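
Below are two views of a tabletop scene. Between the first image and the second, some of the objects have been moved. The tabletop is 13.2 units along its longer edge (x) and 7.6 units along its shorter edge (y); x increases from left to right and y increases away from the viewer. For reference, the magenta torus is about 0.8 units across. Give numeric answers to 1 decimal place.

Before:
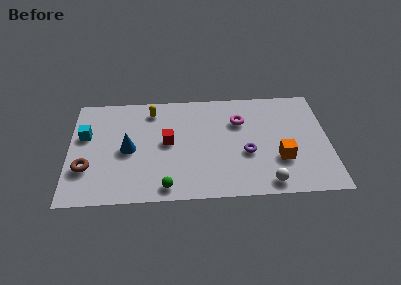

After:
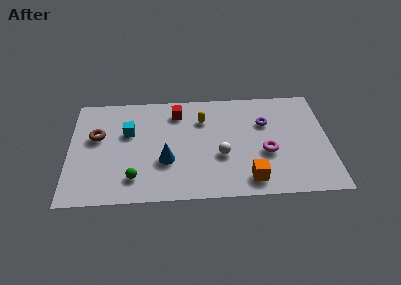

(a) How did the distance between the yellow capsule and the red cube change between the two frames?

-1.0

Before: roughly 2.4 units apart; after: 1.4. That's 1.0 units closer together.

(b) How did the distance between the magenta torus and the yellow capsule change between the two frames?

-0.5

They were about 4.6 units apart before and 4.1 after — 0.5 units closer together.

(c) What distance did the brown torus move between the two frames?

2.3

The brown torus moved from about (0.9, 2.4) to (1.4, 4.6), a distance of √(0.5² + 2.2²) ≈ 2.3.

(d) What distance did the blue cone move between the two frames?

2.1

The blue cone was near (3.0, 3.6) before and (4.9, 2.7) after, so it travelled √(1.9² + 0.9²) ≈ 2.1 units.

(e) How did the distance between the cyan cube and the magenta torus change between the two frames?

-0.7

Before: roughly 7.9 units apart; after: 7.2. That's 0.7 units closer together.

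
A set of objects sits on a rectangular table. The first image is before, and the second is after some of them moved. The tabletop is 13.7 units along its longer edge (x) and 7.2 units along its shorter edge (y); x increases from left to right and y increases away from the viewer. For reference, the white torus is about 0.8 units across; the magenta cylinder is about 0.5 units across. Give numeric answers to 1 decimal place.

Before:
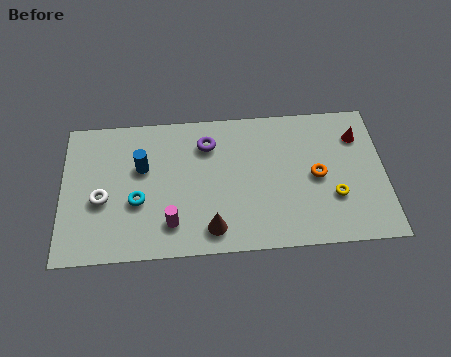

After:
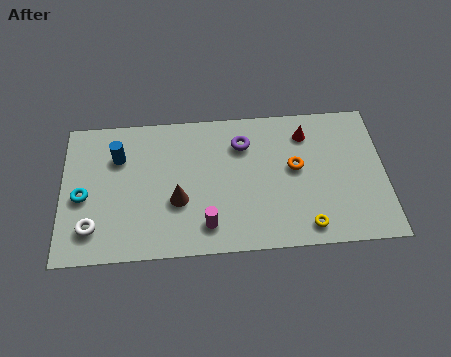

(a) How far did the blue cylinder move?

1.2

From (3.4, 4.5) to (2.4, 5.1), the blue cylinder covered √(1.0² + 0.6²) ≈ 1.2 units.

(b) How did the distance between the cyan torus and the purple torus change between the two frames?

+3.1

The distance was about 4.0 in the first image and 7.1 in the second, so they moved 3.1 units further apart.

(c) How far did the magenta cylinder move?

1.5

The magenta cylinder was near (4.6, 1.6) before and (6.1, 1.4) after, so it travelled √(1.5² + 0.2²) ≈ 1.5 units.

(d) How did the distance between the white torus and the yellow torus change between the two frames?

-0.8

Before: roughly 9.8 units apart; after: 9.0. That's 0.8 units closer together.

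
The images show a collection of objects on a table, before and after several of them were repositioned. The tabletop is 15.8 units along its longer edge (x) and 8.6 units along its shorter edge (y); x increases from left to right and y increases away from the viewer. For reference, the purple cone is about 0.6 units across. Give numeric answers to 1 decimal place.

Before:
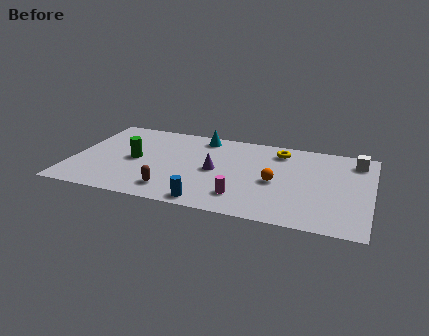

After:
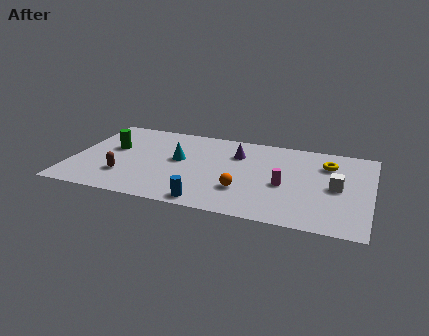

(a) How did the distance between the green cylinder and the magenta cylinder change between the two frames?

+3.1

Before: roughly 6.3 units apart; after: 9.4. That's 3.1 units further apart.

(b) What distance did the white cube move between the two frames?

3.0

The white cube moved from about (14.9, 7.1) to (14.0, 4.2), a distance of √(0.9² + 2.9²) ≈ 3.0.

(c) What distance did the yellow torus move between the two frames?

2.7

The yellow torus moved from about (10.8, 7.1) to (13.4, 6.4), a distance of √(2.6² + 0.7²) ≈ 2.7.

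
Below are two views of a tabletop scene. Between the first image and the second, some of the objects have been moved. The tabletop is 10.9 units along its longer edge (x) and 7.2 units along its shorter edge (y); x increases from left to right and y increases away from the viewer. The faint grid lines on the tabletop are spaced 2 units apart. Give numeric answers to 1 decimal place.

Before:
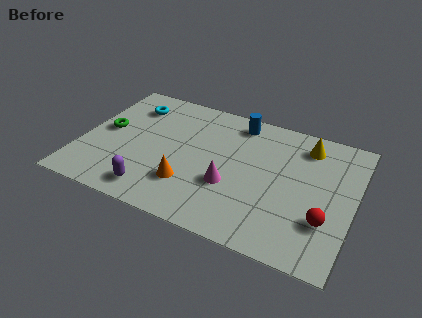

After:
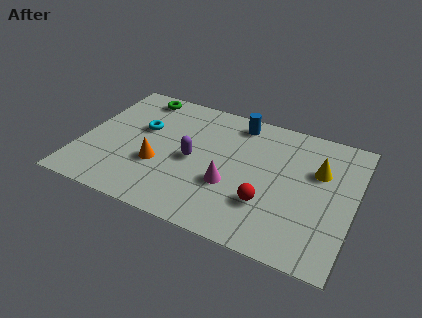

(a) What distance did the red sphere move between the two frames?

2.3

The red sphere was near (9.9, 2.2) before and (7.6, 2.2) after, so it travelled √(2.3² + 0.0²) ≈ 2.3 units.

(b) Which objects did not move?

the blue cylinder and the magenta cone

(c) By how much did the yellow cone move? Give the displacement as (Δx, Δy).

(0.6, -1.2)

The yellow cone started near (8.8, 5.9) and ended near (9.4, 4.7).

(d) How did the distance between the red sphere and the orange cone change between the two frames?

-1.0

Before: roughly 5.4 units apart; after: 4.4. That's 1.0 units closer together.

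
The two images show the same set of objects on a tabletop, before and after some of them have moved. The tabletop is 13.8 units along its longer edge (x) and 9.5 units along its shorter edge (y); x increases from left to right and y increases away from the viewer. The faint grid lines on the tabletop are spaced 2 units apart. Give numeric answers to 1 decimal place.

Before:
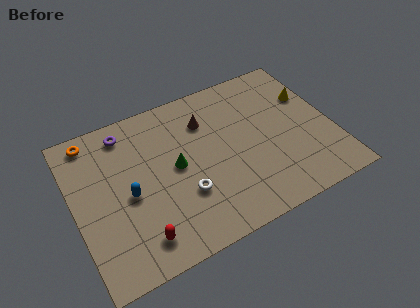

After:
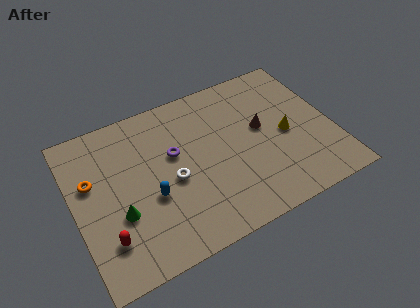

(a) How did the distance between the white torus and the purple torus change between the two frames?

-4.1

Before: roughly 5.6 units apart; after: 1.5. That's 4.1 units closer together.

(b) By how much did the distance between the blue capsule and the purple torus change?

-1.3

Before: roughly 3.8 units apart; after: 2.5. That's 1.3 units closer together.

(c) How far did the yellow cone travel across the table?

2.5

The yellow cone was near (12.9, 6.3) before and (11.3, 4.4) after, so it travelled √(1.6² + 1.9²) ≈ 2.5 units.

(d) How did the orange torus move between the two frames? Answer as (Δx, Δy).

(-0.3, -2.5)

From the two frames, the orange torus sits at roughly (1.3, 8.4) before and (1.0, 5.9) after.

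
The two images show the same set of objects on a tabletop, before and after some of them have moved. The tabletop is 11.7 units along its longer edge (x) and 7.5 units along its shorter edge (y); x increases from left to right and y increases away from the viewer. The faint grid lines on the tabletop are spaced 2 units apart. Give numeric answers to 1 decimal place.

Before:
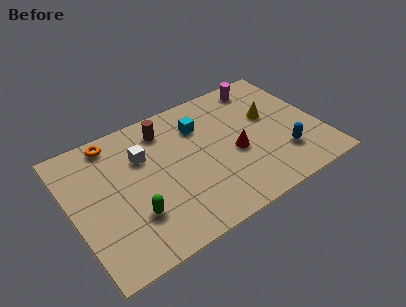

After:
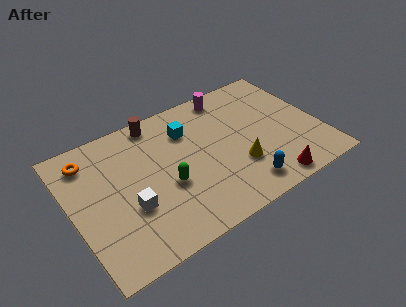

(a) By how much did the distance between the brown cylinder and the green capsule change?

-0.7

The distance was about 4.4 in the first image and 3.7 in the second, so they moved 0.7 units closer together.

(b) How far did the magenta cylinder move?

1.6

The magenta cylinder was near (9.5, 6.5) before and (7.9, 6.6) after, so it travelled √(1.6² + 0.1²) ≈ 1.6 units.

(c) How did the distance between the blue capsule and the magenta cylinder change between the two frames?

+0.9

The distance was about 4.5 in the first image and 5.4 in the second, so they moved 0.9 units further apart.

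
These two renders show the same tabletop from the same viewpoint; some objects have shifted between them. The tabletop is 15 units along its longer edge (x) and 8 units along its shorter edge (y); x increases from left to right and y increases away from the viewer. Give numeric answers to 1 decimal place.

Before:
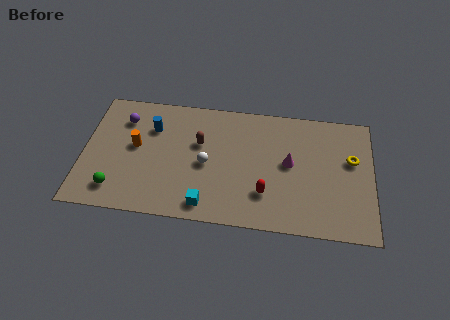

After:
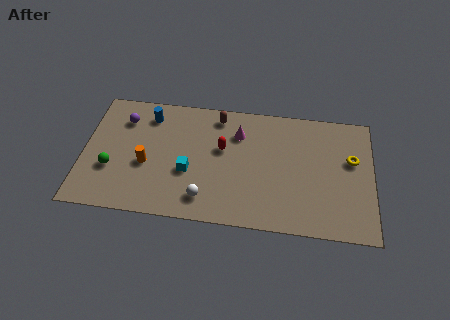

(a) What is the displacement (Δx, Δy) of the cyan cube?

(-1.0, 2.0)

From the two frames, the cyan cube sits at roughly (6.5, 1.1) before and (5.5, 3.1) after.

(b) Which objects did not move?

the purple sphere and the yellow torus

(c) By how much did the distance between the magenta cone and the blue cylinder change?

-2.6

They were about 7.3 units apart before and 4.7 after — 2.6 units closer together.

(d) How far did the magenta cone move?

3.1

The magenta cone was near (10.7, 4.3) before and (8.0, 5.9) after, so it travelled √(2.7² + 1.6²) ≈ 3.1 units.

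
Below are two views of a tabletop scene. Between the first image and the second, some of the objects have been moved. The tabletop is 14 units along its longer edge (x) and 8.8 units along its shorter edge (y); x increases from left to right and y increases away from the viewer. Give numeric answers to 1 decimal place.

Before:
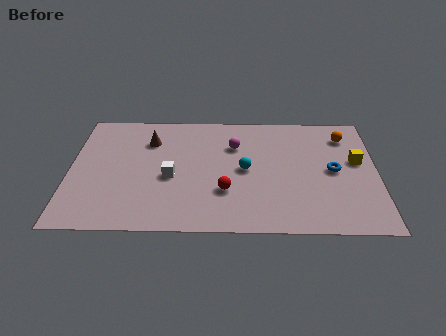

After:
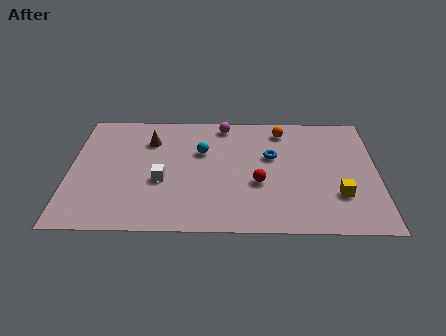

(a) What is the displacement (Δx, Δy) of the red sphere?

(1.5, 0.6)

The red sphere was at about (7.1, 2.8) and moved to about (8.6, 3.4).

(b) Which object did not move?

the brown cone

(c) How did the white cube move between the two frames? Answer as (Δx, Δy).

(-0.4, -0.3)

From the two frames, the white cube sits at roughly (4.6, 3.8) before and (4.2, 3.5) after.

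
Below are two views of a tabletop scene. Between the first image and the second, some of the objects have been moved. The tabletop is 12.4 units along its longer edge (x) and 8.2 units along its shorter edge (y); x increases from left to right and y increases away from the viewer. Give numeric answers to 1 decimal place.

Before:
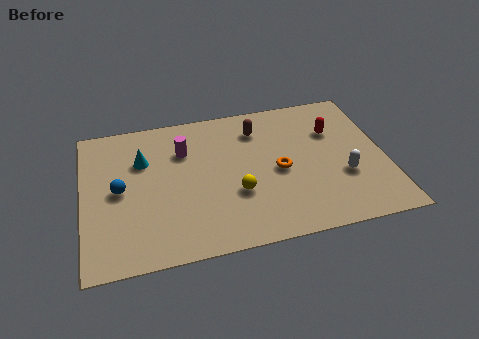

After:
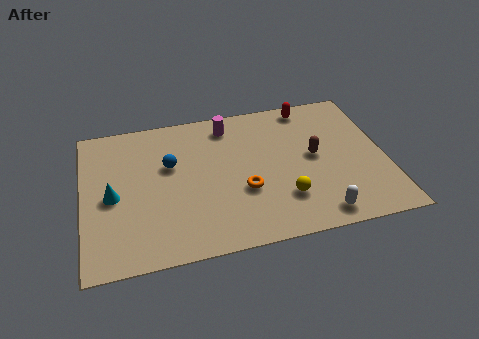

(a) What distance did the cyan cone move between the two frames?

2.2

The cyan cone moved from about (2.5, 5.6) to (1.2, 3.8), a distance of √(1.3² + 1.8²) ≈ 2.2.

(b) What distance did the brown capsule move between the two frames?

3.0

The brown capsule was near (7.3, 6.4) before and (9.5, 4.3) after, so it travelled √(2.2² + 2.1²) ≈ 3.0 units.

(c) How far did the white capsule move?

2.2

The white capsule moved from about (10.6, 2.9) to (9.4, 1.0), a distance of √(1.2² + 1.9²) ≈ 2.2.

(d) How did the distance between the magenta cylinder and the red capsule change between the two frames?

-2.8

The distance was about 6.2 in the first image and 3.4 in the second, so they moved 2.8 units closer together.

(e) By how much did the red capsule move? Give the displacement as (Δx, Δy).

(-0.9, 1.7)

From the two frames, the red capsule sits at roughly (10.4, 5.6) before and (9.5, 7.3) after.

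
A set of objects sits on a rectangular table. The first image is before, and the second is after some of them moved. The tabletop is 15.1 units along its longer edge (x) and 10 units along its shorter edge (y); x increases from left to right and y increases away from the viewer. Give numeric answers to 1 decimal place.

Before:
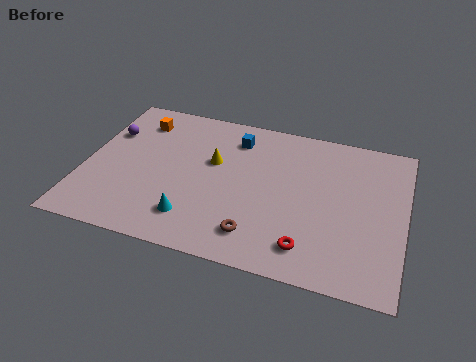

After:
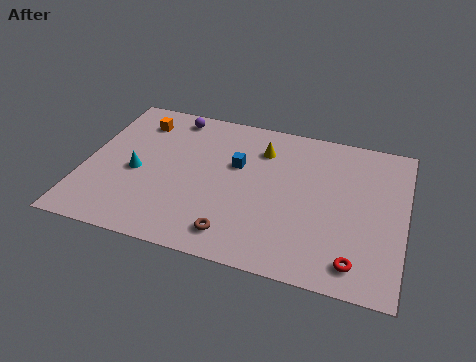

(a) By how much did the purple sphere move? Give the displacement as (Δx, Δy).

(2.9, 2.0)

From the two frames, the purple sphere sits at roughly (0.9, 6.8) before and (3.8, 8.8) after.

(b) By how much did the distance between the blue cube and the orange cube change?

+0.5

They were about 4.7 units apart before and 5.2 after — 0.5 units further apart.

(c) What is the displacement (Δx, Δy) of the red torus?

(2.2, -0.3)

The red torus was at about (10.8, 1.8) and moved to about (13.0, 1.5).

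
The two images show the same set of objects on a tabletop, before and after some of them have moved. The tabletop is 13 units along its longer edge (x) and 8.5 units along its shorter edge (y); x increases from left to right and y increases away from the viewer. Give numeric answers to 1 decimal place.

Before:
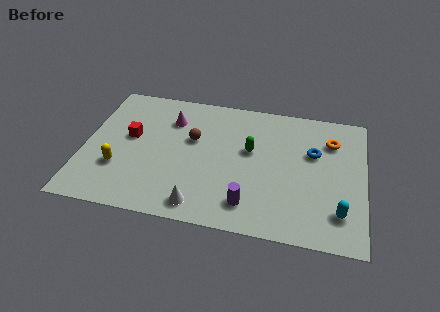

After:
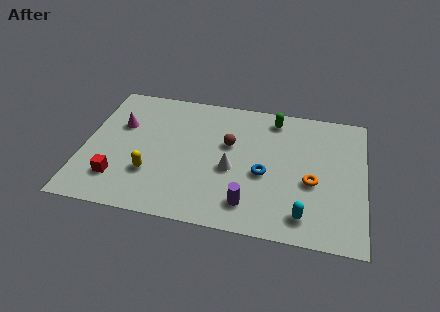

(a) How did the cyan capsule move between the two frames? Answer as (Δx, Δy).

(-1.6, -0.5)

The cyan capsule started near (11.9, 1.9) and ended near (10.3, 1.4).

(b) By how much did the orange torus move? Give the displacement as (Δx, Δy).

(-0.8, -2.8)

The orange torus was at about (11.4, 6.3) and moved to about (10.6, 3.5).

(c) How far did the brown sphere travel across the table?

1.7

The brown sphere moved from about (5.0, 5.2) to (6.7, 5.2), a distance of √(1.7² + 0.0²) ≈ 1.7.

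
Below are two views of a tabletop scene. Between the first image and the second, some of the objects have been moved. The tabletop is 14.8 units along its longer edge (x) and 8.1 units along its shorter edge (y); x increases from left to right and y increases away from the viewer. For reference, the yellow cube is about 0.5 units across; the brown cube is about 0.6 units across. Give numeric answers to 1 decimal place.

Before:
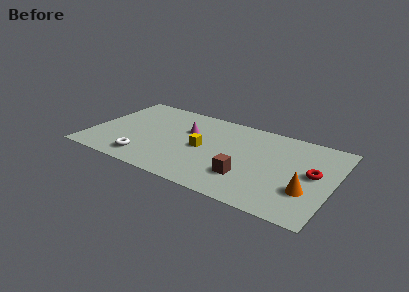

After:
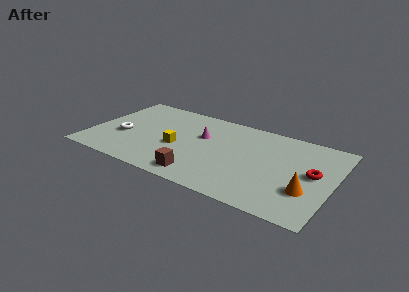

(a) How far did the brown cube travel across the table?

2.9

The brown cube was near (9.8, 2.3) before and (7.1, 1.2) after, so it travelled √(2.7² + 1.1²) ≈ 2.9 units.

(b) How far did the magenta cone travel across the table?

1.0

From (5.7, 5.3) to (6.7, 5.1), the magenta cone covered √(1.0² + 0.2²) ≈ 1.0 units.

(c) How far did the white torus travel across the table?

2.5

The white torus moved from about (3.7, 1.4) to (2.0, 3.2), a distance of √(1.7² + 1.8²) ≈ 2.5.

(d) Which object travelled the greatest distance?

the brown cube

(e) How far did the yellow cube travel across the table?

1.6

From (6.9, 3.9) to (5.4, 3.4), the yellow cube covered √(1.5² + 0.5²) ≈ 1.6 units.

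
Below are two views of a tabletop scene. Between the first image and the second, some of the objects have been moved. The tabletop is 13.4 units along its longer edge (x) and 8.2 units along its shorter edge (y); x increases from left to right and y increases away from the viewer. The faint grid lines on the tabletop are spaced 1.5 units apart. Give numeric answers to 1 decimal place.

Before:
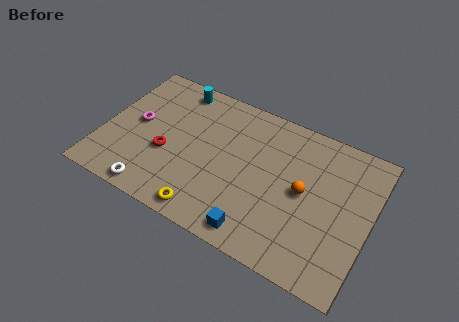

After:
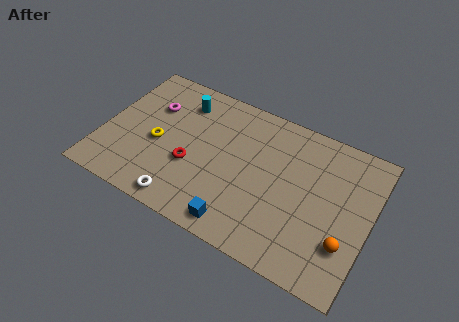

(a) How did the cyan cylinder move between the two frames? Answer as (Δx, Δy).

(0.4, -0.7)

From the two frames, the cyan cylinder sits at roughly (3.2, 7.2) before and (3.6, 6.5) after.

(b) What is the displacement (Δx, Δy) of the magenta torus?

(0.6, 1.3)

The magenta torus started near (1.6, 4.3) and ended near (2.2, 5.6).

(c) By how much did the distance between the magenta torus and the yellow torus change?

-3.2

Before: roughly 5.3 units apart; after: 2.1. That's 3.2 units closer together.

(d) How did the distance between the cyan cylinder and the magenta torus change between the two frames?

-1.6

Before: roughly 3.3 units apart; after: 1.7. That's 1.6 units closer together.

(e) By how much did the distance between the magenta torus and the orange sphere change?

+2.2

Before: roughly 8.5 units apart; after: 10.7. That's 2.2 units further apart.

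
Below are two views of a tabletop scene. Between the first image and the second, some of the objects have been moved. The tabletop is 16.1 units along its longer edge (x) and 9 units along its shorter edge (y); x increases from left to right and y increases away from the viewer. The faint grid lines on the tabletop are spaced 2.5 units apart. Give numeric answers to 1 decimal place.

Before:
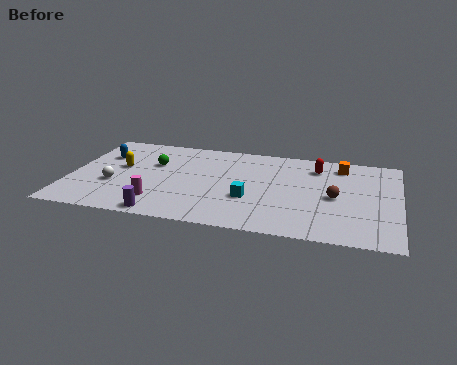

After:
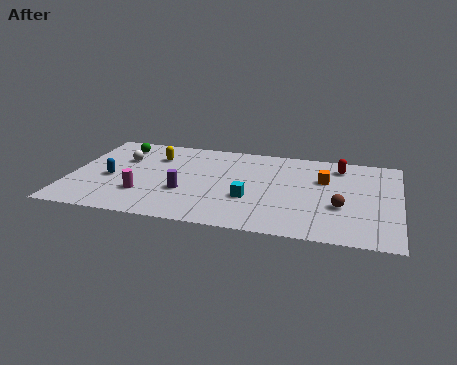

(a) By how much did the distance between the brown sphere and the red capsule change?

+1.0

Before: roughly 3.1 units apart; after: 4.1. That's 1.0 units further apart.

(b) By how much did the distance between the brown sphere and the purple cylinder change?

-1.3

They were about 8.9 units apart before and 7.6 after — 1.3 units closer together.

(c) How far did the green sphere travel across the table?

2.5

The green sphere was near (4.0, 5.8) before and (2.1, 7.4) after, so it travelled √(1.9² + 1.6²) ≈ 2.5 units.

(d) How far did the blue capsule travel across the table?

2.4

The blue capsule moved from about (1.4, 6.2) to (2.0, 3.9), a distance of √(0.6² + 2.3²) ≈ 2.4.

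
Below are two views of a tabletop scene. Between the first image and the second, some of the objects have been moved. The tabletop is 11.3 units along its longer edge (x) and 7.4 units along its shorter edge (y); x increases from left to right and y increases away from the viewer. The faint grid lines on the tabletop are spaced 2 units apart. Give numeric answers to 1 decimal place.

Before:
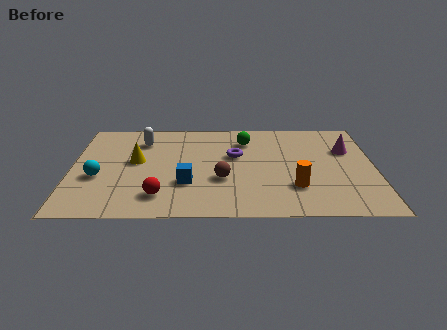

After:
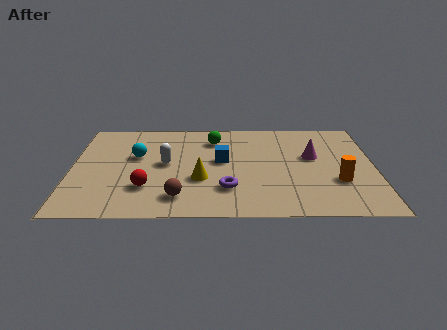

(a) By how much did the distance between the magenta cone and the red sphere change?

-1.2

They were about 7.8 units apart before and 6.6 after — 1.2 units closer together.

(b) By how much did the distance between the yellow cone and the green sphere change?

-1.3

They were about 4.4 units apart before and 3.1 after — 1.3 units closer together.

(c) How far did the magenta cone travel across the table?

1.4

From (10.3, 4.9) to (9.0, 4.4), the magenta cone covered √(1.3² + 0.5²) ≈ 1.4 units.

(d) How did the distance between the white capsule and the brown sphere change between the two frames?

-1.7

They were about 4.2 units apart before and 2.5 after — 1.7 units closer together.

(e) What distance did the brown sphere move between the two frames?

2.1

The brown sphere moved from about (5.6, 2.7) to (4.0, 1.4), a distance of √(1.6² + 1.3²) ≈ 2.1.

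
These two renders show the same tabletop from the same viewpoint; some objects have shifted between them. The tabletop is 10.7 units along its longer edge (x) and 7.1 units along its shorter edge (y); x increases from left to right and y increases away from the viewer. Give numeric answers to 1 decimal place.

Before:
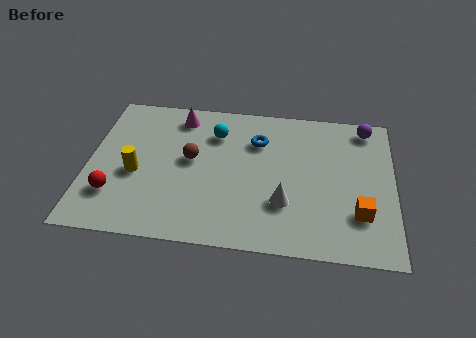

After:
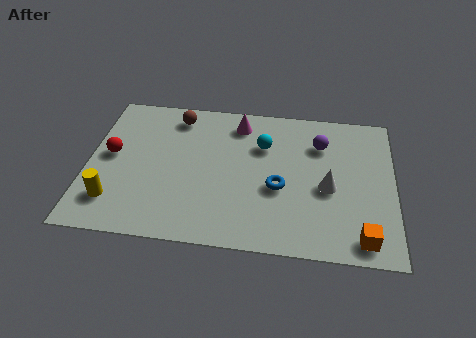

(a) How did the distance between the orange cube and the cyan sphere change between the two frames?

-0.8

The distance was about 6.1 in the first image and 5.3 in the second, so they moved 0.8 units closer together.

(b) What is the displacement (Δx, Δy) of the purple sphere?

(-1.6, -1.0)

The purple sphere started near (9.7, 6.2) and ended near (8.1, 5.2).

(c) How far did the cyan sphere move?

1.7

The cyan sphere was near (4.4, 5.3) before and (6.1, 4.9) after, so it travelled √(1.7² + 0.4²) ≈ 1.7 units.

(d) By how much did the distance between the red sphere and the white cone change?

+1.7

They were about 5.9 units apart before and 7.6 after — 1.7 units further apart.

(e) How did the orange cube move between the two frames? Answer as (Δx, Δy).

(0.1, -1.1)

The orange cube was at about (9.5, 2.0) and moved to about (9.6, 0.9).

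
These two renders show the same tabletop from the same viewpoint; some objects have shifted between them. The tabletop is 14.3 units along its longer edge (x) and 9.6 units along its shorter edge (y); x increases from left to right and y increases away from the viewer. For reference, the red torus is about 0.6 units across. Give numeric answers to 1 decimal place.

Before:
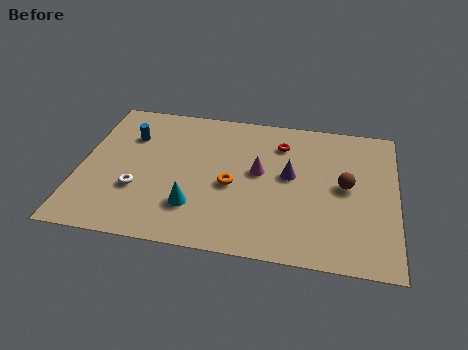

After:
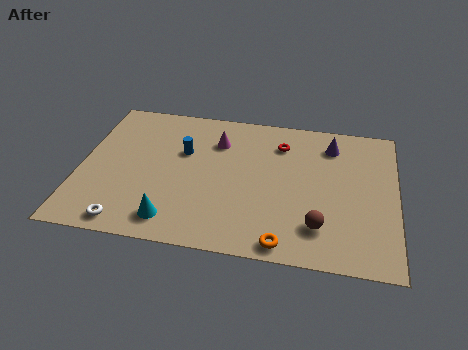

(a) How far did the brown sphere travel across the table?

3.0

The brown sphere was near (12.0, 5.0) before and (10.9, 2.2) after, so it travelled √(1.1² + 2.8²) ≈ 3.0 units.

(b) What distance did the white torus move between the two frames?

2.2

From (2.7, 3.2) to (2.4, 1.0), the white torus covered √(0.3² + 2.2²) ≈ 2.2 units.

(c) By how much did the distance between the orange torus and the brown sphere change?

-3.2

They were about 5.2 units apart before and 2.0 after — 3.2 units closer together.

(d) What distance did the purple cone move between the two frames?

3.0

The purple cone was near (9.5, 5.3) before and (11.3, 7.7) after, so it travelled √(1.8² + 2.4²) ≈ 3.0 units.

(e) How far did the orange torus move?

4.1

From (6.9, 4.2) to (9.4, 0.9), the orange torus covered √(2.5² + 3.3²) ≈ 4.1 units.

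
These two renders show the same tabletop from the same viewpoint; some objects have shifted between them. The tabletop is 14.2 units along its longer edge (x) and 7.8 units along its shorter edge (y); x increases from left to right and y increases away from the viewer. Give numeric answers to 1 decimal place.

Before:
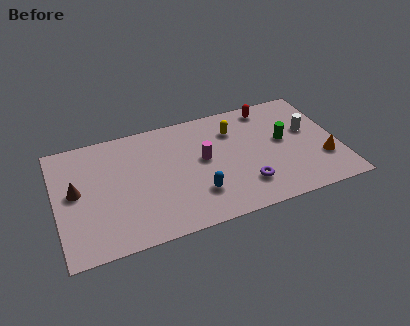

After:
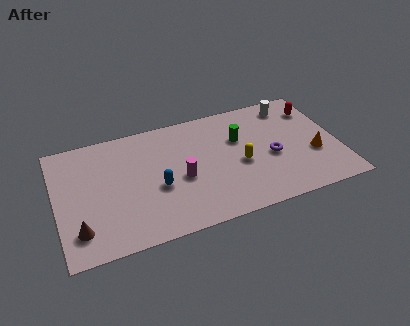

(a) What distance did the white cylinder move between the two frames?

2.1

From (12.8, 4.6) to (12.1, 6.6), the white cylinder covered √(0.7² + 2.0²) ≈ 2.1 units.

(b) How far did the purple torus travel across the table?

2.1

The purple torus was near (9.3, 1.9) before and (10.8, 3.4) after, so it travelled √(1.5² + 1.5²) ≈ 2.1 units.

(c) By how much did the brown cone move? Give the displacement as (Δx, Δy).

(0.0, -2.5)

The brown cone was at about (1.0, 4.2) and moved to about (1.0, 1.7).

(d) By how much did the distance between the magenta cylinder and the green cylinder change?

-0.6

They were about 4.1 units apart before and 3.5 after — 0.6 units closer together.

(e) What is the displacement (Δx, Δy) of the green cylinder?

(-2.2, 0.8)

From the two frames, the green cylinder sits at roughly (11.5, 4.3) before and (9.3, 5.1) after.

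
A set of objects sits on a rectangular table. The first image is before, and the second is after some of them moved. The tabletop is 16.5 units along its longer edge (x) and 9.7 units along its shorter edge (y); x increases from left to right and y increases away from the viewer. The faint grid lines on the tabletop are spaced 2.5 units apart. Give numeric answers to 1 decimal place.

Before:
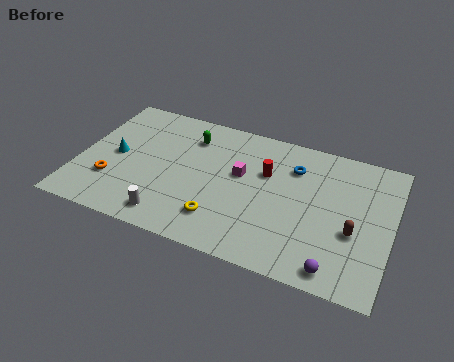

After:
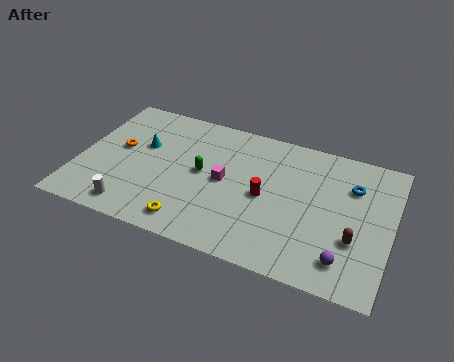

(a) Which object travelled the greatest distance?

the blue torus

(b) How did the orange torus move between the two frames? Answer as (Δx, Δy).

(0.1, 2.5)

From the two frames, the orange torus sits at roughly (1.9, 2.9) before and (2.0, 5.4) after.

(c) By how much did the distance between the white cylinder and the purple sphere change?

+2.4

The distance was about 8.7 in the first image and 11.1 in the second, so they moved 2.4 units further apart.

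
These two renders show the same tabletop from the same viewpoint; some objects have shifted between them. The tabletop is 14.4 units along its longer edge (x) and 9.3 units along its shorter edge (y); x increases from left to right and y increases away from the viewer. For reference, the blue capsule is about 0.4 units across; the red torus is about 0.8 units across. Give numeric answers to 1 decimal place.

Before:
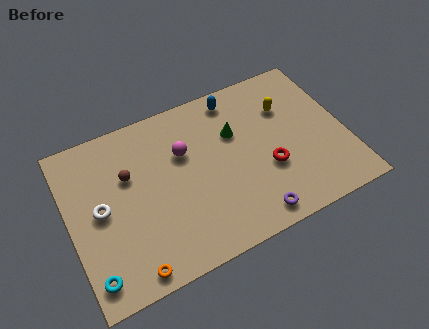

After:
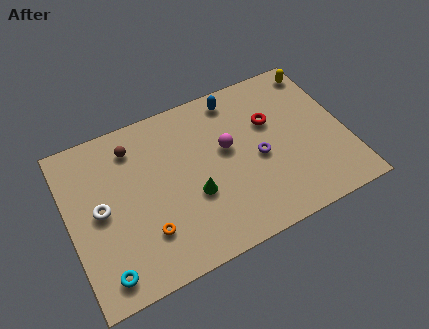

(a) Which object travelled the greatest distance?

the green cone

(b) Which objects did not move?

the blue capsule and the white torus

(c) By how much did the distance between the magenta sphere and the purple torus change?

-3.9

They were about 5.8 units apart before and 1.9 after — 3.9 units closer together.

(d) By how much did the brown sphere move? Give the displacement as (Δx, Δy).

(0.4, 1.5)

The brown sphere was at about (3.2, 6.0) and moved to about (3.6, 7.5).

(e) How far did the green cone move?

3.6

The green cone moved from about (8.8, 6.1) to (6.3, 3.5), a distance of √(2.5² + 2.6²) ≈ 3.6.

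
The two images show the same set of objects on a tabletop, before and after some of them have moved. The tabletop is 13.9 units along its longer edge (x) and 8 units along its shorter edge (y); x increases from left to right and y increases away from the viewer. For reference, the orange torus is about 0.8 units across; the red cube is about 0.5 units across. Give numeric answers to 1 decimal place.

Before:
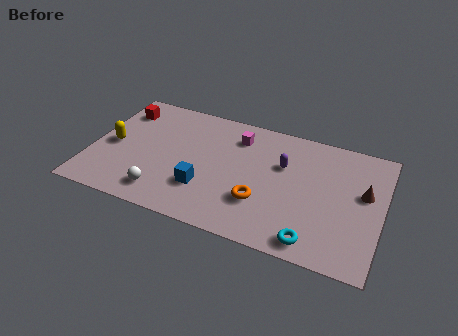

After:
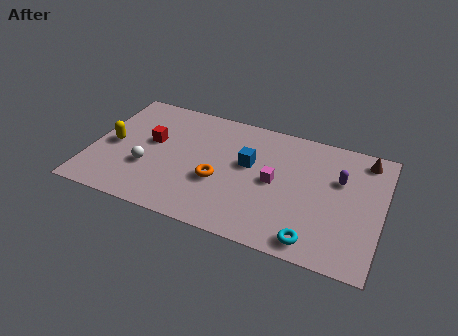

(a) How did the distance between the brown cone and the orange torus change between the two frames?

+2.5

They were about 5.2 units apart before and 7.7 after — 2.5 units further apart.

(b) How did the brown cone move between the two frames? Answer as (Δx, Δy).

(-0.1, 2.2)

The brown cone started near (13.0, 4.7) and ended near (12.9, 6.9).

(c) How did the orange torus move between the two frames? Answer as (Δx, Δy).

(-2.1, 0.6)

From the two frames, the orange torus sits at roughly (8.3, 2.5) before and (6.2, 3.1) after.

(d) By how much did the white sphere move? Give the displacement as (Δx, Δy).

(-0.9, 1.4)

The white sphere started near (3.7, 1.4) and ended near (2.8, 2.8).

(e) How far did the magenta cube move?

3.0

The magenta cube was near (6.8, 6.3) before and (8.8, 4.0) after, so it travelled √(2.0² + 2.3²) ≈ 3.0 units.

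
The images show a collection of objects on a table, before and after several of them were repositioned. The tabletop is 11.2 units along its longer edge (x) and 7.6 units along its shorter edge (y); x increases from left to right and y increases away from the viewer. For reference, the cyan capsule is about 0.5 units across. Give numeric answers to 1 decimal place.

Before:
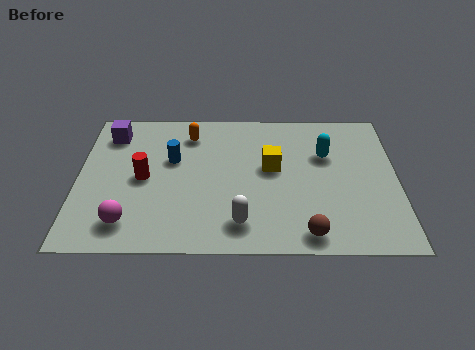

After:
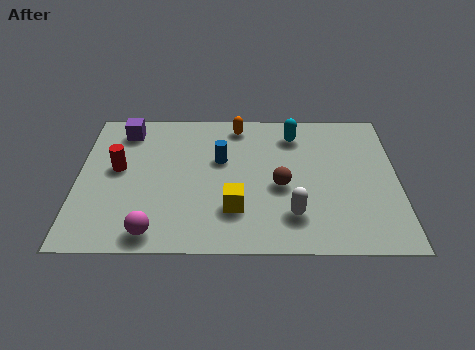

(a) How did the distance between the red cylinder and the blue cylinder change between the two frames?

+2.2

They were about 1.4 units apart before and 3.6 after — 2.2 units further apart.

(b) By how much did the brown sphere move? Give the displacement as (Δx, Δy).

(-0.9, 2.4)

From the two frames, the brown sphere sits at roughly (8.0, 0.9) before and (7.1, 3.3) after.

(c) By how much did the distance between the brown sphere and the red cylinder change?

-0.6

Before: roughly 6.4 units apart; after: 5.8. That's 0.6 units closer together.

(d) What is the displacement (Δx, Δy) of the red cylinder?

(-0.9, 0.5)

The red cylinder started near (2.3, 3.7) and ended near (1.4, 4.2).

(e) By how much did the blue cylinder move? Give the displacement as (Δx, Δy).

(1.7, 0.0)

The blue cylinder was at about (3.3, 4.7) and moved to about (5.0, 4.7).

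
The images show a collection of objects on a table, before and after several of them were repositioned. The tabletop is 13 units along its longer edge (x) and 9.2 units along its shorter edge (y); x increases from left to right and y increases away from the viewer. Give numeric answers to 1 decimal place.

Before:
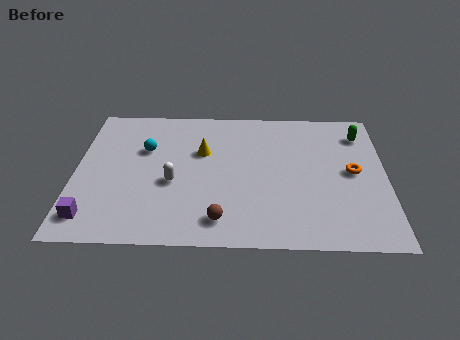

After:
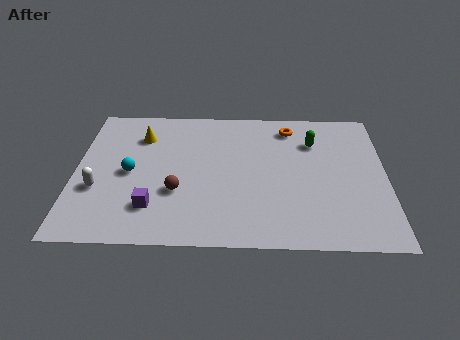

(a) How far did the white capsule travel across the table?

3.1

The white capsule was near (4.1, 3.8) before and (1.0, 3.3) after, so it travelled √(3.1² + 0.5²) ≈ 3.1 units.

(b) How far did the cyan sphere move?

1.7

From (2.9, 6.0) to (2.3, 4.4), the cyan sphere covered √(0.6² + 1.6²) ≈ 1.7 units.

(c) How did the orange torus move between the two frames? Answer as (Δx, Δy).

(-2.6, 3.0)

The orange torus started near (11.6, 4.7) and ended near (9.0, 7.7).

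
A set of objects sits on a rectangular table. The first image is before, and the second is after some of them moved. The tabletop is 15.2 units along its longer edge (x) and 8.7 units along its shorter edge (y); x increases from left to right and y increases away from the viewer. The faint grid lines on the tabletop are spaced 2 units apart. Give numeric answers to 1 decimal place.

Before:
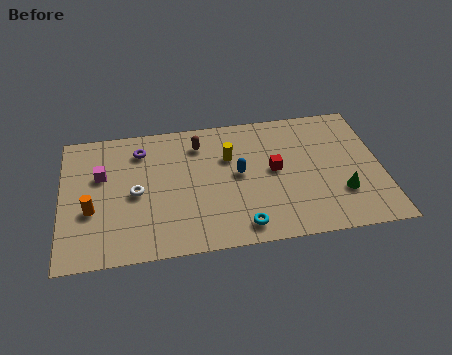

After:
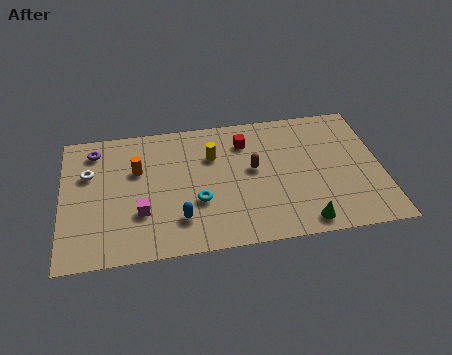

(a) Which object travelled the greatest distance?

the blue capsule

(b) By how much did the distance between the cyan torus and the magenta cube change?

-5.1

Before: roughly 7.8 units apart; after: 2.7. That's 5.1 units closer together.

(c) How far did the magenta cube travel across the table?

3.2

From (1.9, 5.5) to (3.7, 2.8), the magenta cube covered √(1.8² + 2.7²) ≈ 3.2 units.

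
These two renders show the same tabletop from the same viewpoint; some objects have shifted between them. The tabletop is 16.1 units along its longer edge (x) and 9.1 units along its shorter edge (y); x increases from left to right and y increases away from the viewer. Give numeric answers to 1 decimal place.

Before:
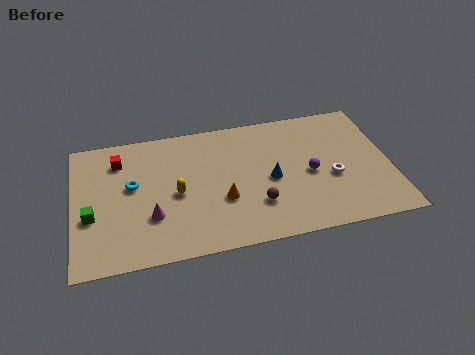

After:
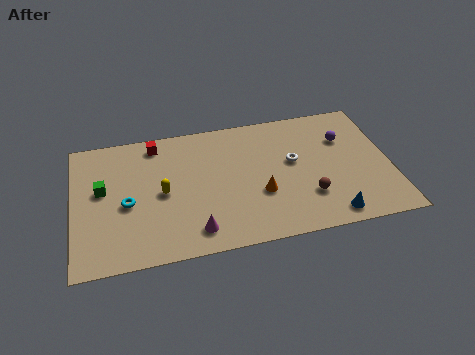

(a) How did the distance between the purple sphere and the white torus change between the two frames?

+1.7

They were about 1.2 units apart before and 2.9 after — 1.7 units further apart.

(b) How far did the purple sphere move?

2.8

From (12.0, 4.2) to (13.9, 6.3), the purple sphere covered √(1.9² + 2.1²) ≈ 2.8 units.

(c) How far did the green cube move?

1.8

The green cube was near (0.9, 3.5) before and (1.5, 5.2) after, so it travelled √(0.6² + 1.7²) ≈ 1.8 units.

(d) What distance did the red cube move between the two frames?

2.1

From (2.4, 7.1) to (4.3, 7.9), the red cube covered √(1.9² + 0.8²) ≈ 2.1 units.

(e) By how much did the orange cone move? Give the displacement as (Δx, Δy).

(1.9, 0.0)

The orange cone started near (7.5, 3.3) and ended near (9.4, 3.3).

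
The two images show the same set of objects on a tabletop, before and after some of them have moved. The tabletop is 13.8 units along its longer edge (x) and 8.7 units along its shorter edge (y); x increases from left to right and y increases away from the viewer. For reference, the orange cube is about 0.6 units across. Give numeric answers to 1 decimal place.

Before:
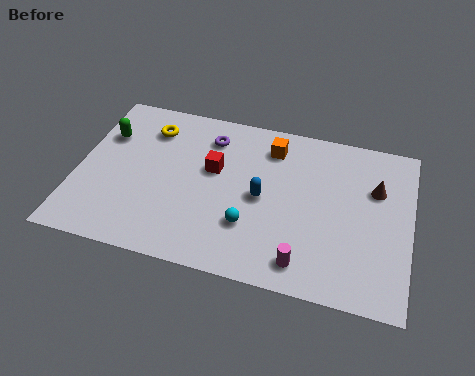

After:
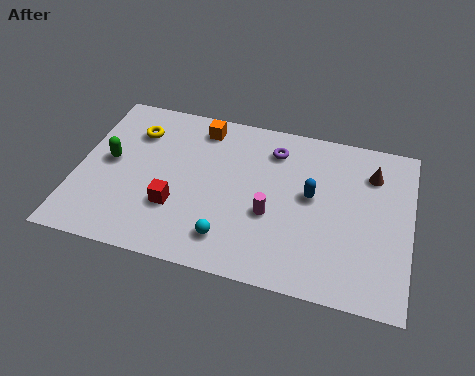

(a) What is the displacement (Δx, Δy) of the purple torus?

(2.7, 0.0)

The purple torus started near (5.3, 6.9) and ended near (8.0, 6.9).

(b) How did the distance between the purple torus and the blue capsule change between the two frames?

-0.9

Before: roughly 3.6 units apart; after: 2.7. That's 0.9 units closer together.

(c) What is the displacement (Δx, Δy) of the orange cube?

(-3.0, 0.4)

From the two frames, the orange cube sits at roughly (7.9, 7.0) before and (4.9, 7.4) after.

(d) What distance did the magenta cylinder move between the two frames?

2.6

The magenta cylinder was near (9.6, 1.3) before and (8.1, 3.4) after, so it travelled √(1.5² + 2.1²) ≈ 2.6 units.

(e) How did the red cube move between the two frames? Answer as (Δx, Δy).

(-1.4, -2.4)

The red cube started near (5.6, 5.2) and ended near (4.2, 2.8).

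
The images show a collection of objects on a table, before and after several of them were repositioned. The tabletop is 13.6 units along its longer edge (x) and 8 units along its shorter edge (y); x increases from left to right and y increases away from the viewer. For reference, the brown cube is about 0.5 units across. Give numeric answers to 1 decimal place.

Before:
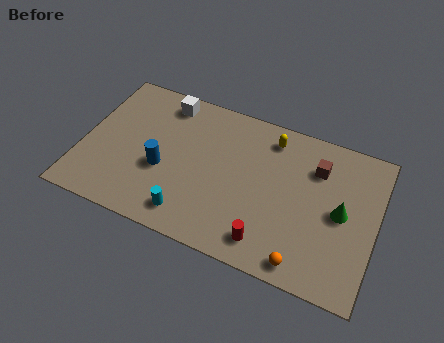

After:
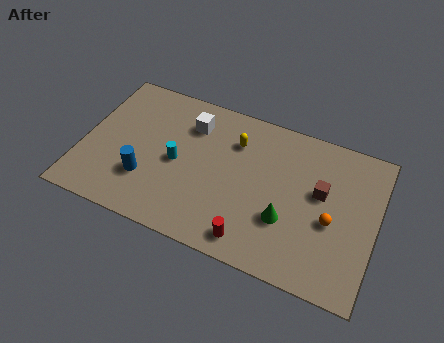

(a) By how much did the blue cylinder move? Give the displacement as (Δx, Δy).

(-0.7, -0.8)

From the two frames, the blue cylinder sits at roughly (3.8, 3.2) before and (3.1, 2.4) after.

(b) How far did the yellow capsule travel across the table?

1.8

From (8.5, 6.7) to (6.9, 5.9), the yellow capsule covered √(1.6² + 0.8²) ≈ 1.8 units.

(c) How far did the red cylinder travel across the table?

0.7

The red cylinder moved from about (8.9, 1.3) to (8.2, 1.1), a distance of √(0.7² + 0.2²) ≈ 0.7.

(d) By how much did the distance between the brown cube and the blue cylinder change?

+0.8

Before: roughly 7.4 units apart; after: 8.2. That's 0.8 units further apart.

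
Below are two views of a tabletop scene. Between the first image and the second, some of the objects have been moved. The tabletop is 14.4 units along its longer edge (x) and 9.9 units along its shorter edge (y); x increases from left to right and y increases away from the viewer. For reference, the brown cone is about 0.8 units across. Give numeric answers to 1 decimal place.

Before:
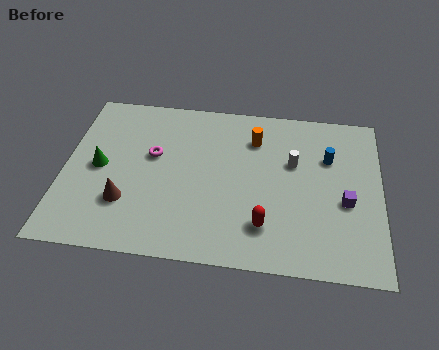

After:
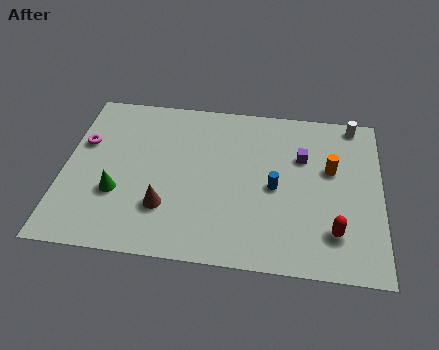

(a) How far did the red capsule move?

3.1

The red capsule moved from about (9.2, 2.3) to (12.3, 2.3), a distance of √(3.1² + 0.0²) ≈ 3.1.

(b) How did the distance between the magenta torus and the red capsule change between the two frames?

+5.9

The distance was about 6.3 in the first image and 12.2 in the second, so they moved 5.9 units further apart.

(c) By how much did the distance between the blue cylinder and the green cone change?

-3.4

They were about 10.6 units apart before and 7.2 after — 3.4 units closer together.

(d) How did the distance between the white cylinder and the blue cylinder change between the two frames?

+3.9

The distance was about 1.7 in the first image and 5.6 in the second, so they moved 3.9 units further apart.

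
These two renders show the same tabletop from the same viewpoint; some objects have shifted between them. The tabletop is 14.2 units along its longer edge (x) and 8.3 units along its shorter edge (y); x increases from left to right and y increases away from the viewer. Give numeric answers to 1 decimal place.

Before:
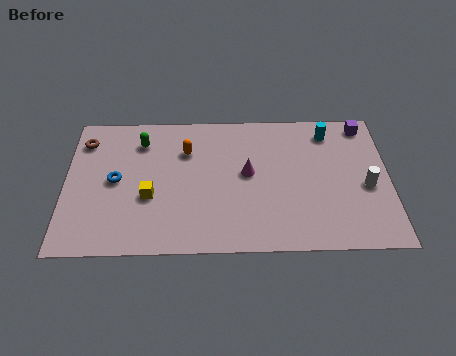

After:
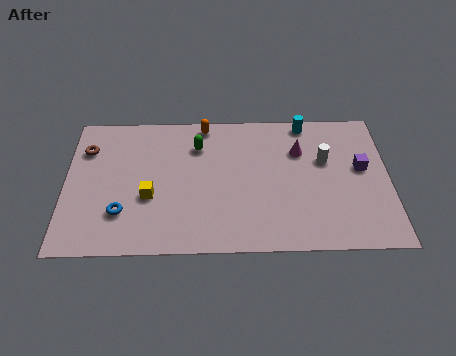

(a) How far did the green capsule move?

2.5

The green capsule was near (3.3, 6.5) before and (5.8, 6.2) after, so it travelled √(2.5² + 0.3²) ≈ 2.5 units.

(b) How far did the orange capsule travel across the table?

1.8

The orange capsule moved from about (5.3, 5.9) to (6.1, 7.5), a distance of √(0.8² + 1.6²) ≈ 1.8.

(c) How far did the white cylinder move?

2.4

The white cylinder moved from about (13.2, 3.6) to (11.4, 5.2), a distance of √(1.8² + 1.6²) ≈ 2.4.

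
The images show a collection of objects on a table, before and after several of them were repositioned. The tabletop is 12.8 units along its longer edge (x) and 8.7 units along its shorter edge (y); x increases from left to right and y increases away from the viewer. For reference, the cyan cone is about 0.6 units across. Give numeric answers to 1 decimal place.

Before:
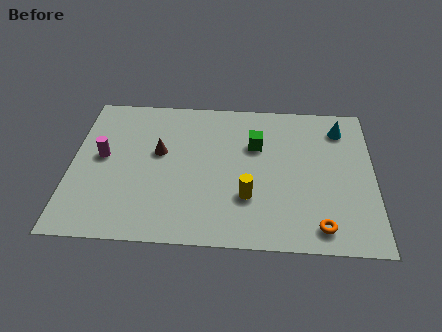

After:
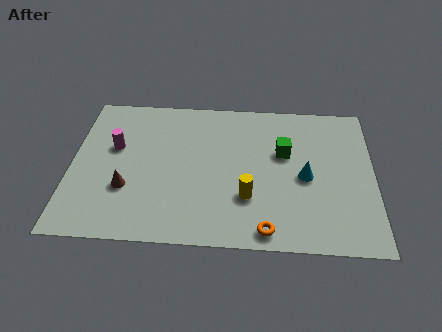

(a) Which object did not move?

the yellow cylinder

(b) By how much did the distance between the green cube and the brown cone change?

+2.9

Before: roughly 4.2 units apart; after: 7.1. That's 2.9 units further apart.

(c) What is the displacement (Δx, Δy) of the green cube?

(1.2, -0.4)

The green cube was at about (7.8, 5.8) and moved to about (9.0, 5.4).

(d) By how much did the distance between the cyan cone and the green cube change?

-2.1

Before: roughly 3.8 units apart; after: 1.7. That's 2.1 units closer together.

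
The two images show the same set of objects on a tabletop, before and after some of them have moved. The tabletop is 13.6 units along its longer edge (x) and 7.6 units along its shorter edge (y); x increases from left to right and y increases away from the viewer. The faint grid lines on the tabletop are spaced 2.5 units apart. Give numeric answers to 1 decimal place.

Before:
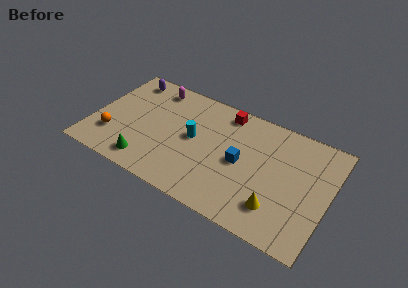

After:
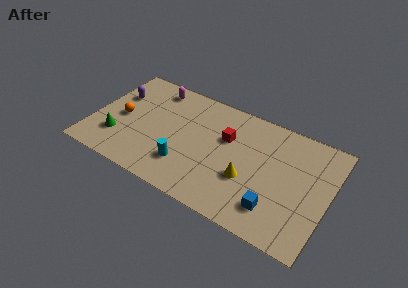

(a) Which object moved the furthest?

the blue cube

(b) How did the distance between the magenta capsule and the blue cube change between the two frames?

+2.9

Before: roughly 6.2 units apart; after: 9.1. That's 2.9 units further apart.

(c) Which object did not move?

the magenta capsule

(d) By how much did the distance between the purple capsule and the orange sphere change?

-2.8

They were about 4.4 units apart before and 1.6 after — 2.8 units closer together.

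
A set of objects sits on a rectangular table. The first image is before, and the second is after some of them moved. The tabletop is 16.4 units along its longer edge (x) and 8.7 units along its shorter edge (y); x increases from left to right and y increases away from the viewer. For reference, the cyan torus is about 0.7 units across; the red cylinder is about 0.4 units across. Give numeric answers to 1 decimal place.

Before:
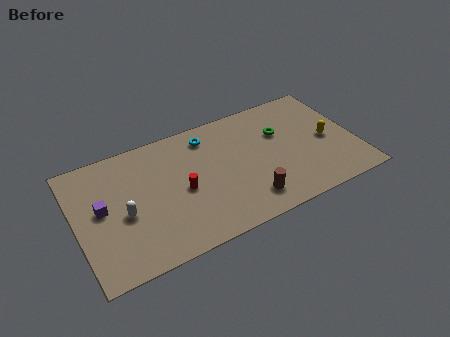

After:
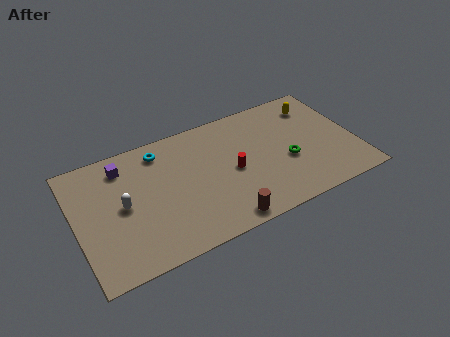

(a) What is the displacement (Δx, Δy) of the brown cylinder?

(-1.6, -0.8)

The brown cylinder was at about (9.7, 1.7) and moved to about (8.1, 0.9).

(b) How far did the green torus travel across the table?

2.2

The green torus moved from about (12.2, 5.7) to (12.3, 3.5), a distance of √(0.1² + 2.2²) ≈ 2.2.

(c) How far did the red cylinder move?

3.0

The red cylinder moved from about (6.1, 4.0) to (9.1, 4.1), a distance of √(3.0² + 0.1²) ≈ 3.0.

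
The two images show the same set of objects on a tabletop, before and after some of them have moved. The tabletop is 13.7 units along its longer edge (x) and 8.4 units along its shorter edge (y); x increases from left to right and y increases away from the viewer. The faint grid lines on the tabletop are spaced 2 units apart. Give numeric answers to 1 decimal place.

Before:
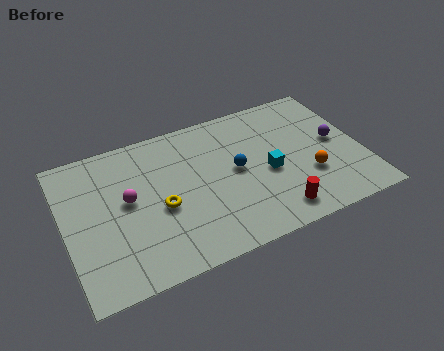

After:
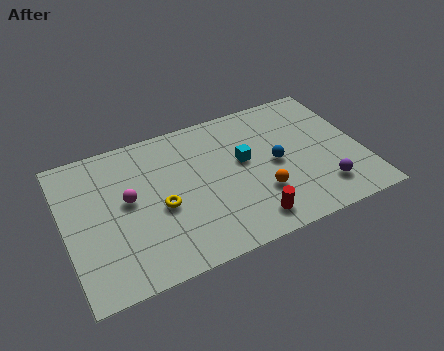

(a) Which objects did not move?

the magenta sphere and the yellow torus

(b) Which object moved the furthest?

the purple sphere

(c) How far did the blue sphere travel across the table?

1.8

The blue sphere was near (7.9, 4.4) before and (9.7, 4.1) after, so it travelled √(1.8² + 0.3²) ≈ 1.8 units.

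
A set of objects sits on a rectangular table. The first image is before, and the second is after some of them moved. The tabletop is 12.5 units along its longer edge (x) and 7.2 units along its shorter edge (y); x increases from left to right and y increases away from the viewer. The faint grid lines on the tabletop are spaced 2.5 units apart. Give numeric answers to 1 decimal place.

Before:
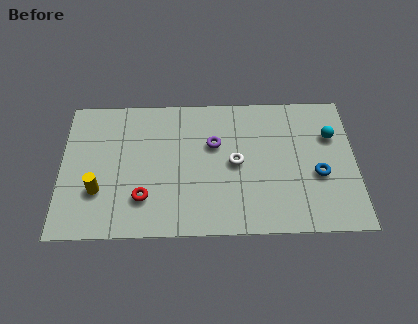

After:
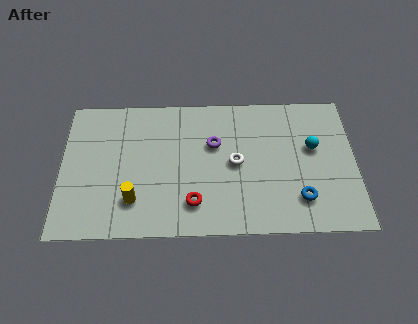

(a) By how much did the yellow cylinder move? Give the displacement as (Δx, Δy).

(1.5, -0.5)

From the two frames, the yellow cylinder sits at roughly (1.6, 2.3) before and (3.1, 1.8) after.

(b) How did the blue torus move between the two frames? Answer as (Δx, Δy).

(-0.8, -1.2)

The blue torus started near (10.9, 2.9) and ended near (10.1, 1.7).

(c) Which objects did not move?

the white torus and the purple torus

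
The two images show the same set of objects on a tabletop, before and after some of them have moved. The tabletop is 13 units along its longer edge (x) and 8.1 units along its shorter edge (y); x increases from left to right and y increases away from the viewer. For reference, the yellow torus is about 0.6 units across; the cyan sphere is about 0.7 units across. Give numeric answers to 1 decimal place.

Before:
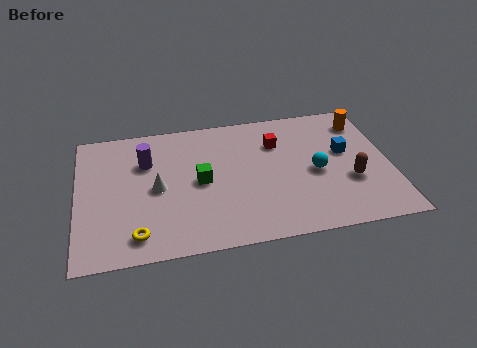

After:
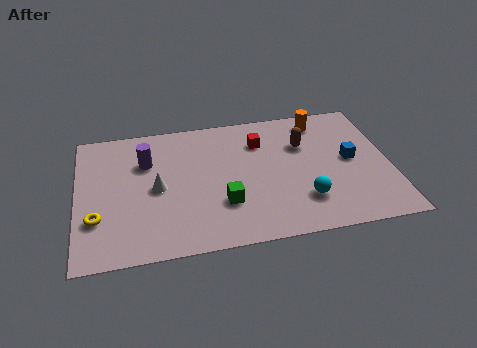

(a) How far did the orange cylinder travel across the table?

1.8

The orange cylinder moved from about (12.1, 6.5) to (10.3, 6.9), a distance of √(1.8² + 0.4²) ≈ 1.8.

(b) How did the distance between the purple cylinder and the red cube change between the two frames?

-0.7

Before: roughly 5.5 units apart; after: 4.8. That's 0.7 units closer together.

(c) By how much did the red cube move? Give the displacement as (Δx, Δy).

(-0.7, 0.2)

From the two frames, the red cube sits at roughly (8.4, 5.8) before and (7.7, 6.0) after.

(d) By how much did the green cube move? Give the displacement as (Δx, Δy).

(0.9, -1.5)

The green cube was at about (5.1, 4.0) and moved to about (6.0, 2.5).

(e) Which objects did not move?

the white cone and the purple cylinder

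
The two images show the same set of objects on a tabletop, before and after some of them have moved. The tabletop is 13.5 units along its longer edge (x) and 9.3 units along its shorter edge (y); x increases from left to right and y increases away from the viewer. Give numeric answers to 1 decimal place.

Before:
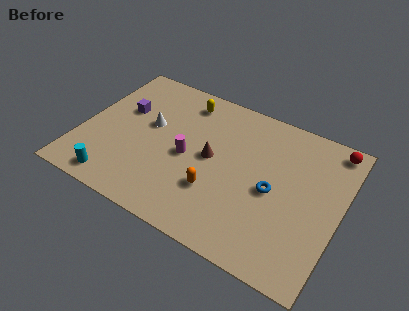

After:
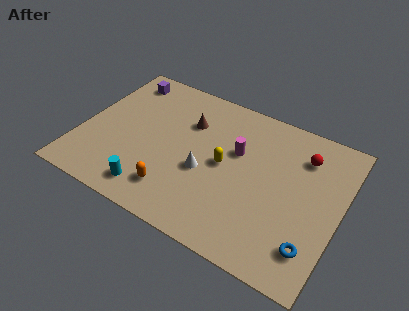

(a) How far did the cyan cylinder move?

1.9

From (2.3, 1.1) to (4.2, 1.4), the cyan cylinder covered √(1.9² + 0.3²) ≈ 1.9 units.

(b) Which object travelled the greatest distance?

the yellow capsule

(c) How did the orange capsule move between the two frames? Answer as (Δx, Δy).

(-2.0, -1.0)

The orange capsule started near (7.3, 2.9) and ended near (5.3, 1.9).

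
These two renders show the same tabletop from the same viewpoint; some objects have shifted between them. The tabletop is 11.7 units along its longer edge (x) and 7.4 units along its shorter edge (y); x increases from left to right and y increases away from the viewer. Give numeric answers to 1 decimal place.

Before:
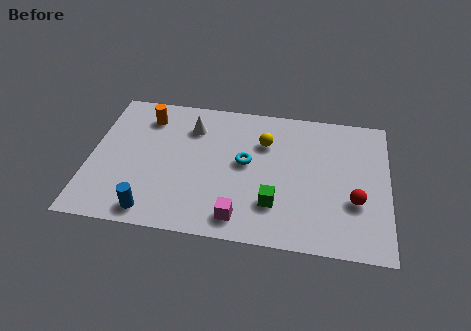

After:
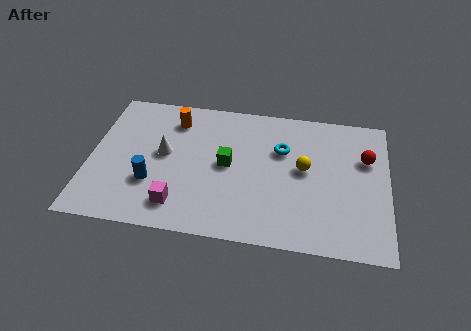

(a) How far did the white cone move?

1.9

From (3.9, 5.6) to (2.9, 4.0), the white cone covered √(1.0² + 1.6²) ≈ 1.9 units.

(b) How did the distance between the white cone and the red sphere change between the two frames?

+0.8

Before: roughly 7.2 units apart; after: 8.0. That's 0.8 units further apart.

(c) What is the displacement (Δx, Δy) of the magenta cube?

(-2.4, 0.3)

The magenta cube was at about (6.0, 1.1) and moved to about (3.6, 1.4).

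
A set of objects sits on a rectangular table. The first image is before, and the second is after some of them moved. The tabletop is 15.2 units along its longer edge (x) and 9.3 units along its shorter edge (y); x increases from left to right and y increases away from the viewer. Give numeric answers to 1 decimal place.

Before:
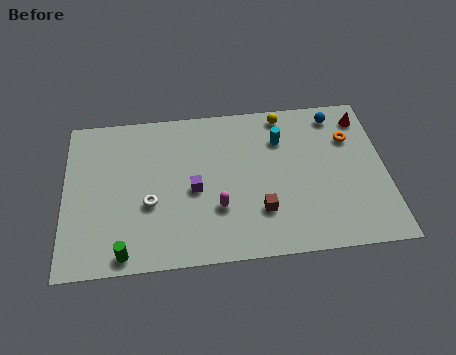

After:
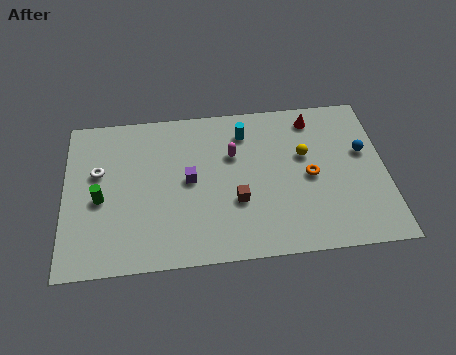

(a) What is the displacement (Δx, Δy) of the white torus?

(-2.4, 2.1)

The white torus was at about (4.0, 3.6) and moved to about (1.6, 5.7).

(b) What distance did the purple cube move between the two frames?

0.6

The purple cube moved from about (6.1, 4.2) to (5.9, 4.8), a distance of √(0.2² + 0.6²) ≈ 0.6.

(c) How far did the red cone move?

2.4

From (14.3, 7.7) to (11.9, 7.9), the red cone covered √(2.4² + 0.2²) ≈ 2.4 units.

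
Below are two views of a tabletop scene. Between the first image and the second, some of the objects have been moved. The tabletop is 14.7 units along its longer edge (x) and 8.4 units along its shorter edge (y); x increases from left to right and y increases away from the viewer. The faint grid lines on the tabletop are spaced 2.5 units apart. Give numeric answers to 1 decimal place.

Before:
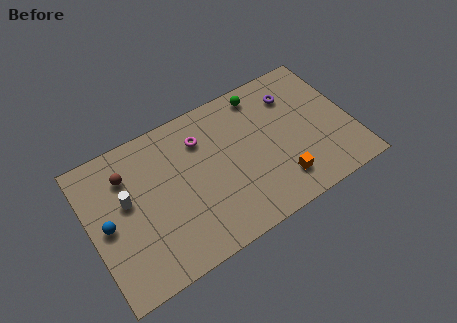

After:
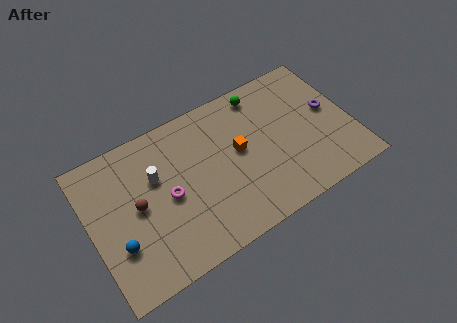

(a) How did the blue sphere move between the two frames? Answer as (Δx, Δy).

(0.4, -1.4)

The blue sphere started near (0.9, 4.1) and ended near (1.3, 2.7).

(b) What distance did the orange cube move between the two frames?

3.4

The orange cube moved from about (10.3, 1.8) to (8.4, 4.6), a distance of √(1.9² + 2.8²) ≈ 3.4.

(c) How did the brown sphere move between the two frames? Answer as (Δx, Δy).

(0.3, -2.0)

From the two frames, the brown sphere sits at roughly (2.3, 6.3) before and (2.6, 4.3) after.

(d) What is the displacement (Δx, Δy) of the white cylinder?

(1.7, 0.5)

From the two frames, the white cylinder sits at roughly (2.1, 4.9) before and (3.8, 5.4) after.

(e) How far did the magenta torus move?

3.2

From (6.5, 6.3) to (4.3, 4.0), the magenta torus covered √(2.2² + 2.3²) ≈ 3.2 units.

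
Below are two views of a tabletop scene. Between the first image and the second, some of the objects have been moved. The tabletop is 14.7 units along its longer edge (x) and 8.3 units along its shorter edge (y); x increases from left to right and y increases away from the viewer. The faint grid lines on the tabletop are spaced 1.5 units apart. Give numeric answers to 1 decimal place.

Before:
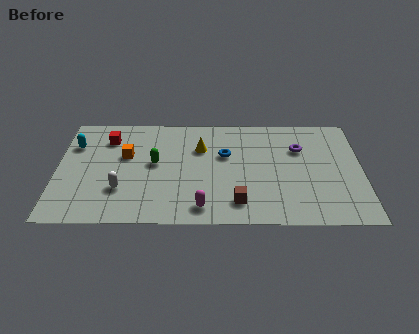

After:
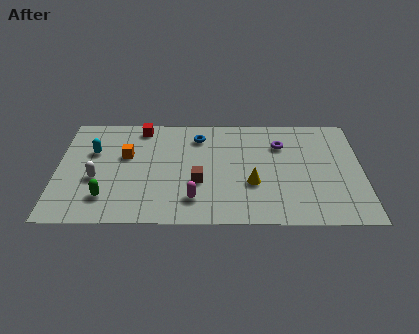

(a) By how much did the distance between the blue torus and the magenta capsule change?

+0.7

They were about 4.1 units apart before and 4.8 after — 0.7 units further apart.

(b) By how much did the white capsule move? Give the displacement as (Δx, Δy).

(-1.2, 0.8)

From the two frames, the white capsule sits at roughly (3.1, 2.5) before and (1.9, 3.3) after.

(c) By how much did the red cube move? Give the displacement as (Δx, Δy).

(1.6, 0.9)

The red cube was at about (2.4, 6.4) and moved to about (4.0, 7.3).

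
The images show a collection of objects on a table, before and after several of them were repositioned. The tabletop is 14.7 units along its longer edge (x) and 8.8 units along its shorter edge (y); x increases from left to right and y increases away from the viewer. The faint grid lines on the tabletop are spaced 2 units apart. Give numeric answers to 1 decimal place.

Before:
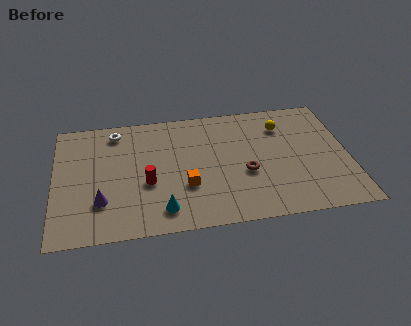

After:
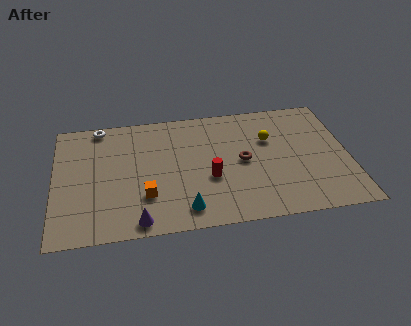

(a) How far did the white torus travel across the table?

0.9

The white torus was near (3.1, 7.5) before and (2.3, 8.0) after, so it travelled √(0.8² + 0.5²) ≈ 0.9 units.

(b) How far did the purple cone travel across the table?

2.4

From (2.3, 2.5) to (4.1, 0.9), the purple cone covered √(1.8² + 1.6²) ≈ 2.4 units.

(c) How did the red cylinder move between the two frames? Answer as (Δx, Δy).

(3.1, -0.1)

From the two frames, the red cylinder sits at roughly (4.6, 3.5) before and (7.7, 3.4) after.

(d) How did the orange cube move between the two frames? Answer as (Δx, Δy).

(-2.0, -0.4)

From the two frames, the orange cube sits at roughly (6.5, 3.0) before and (4.5, 2.6) after.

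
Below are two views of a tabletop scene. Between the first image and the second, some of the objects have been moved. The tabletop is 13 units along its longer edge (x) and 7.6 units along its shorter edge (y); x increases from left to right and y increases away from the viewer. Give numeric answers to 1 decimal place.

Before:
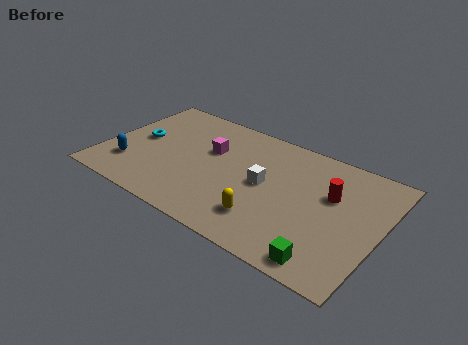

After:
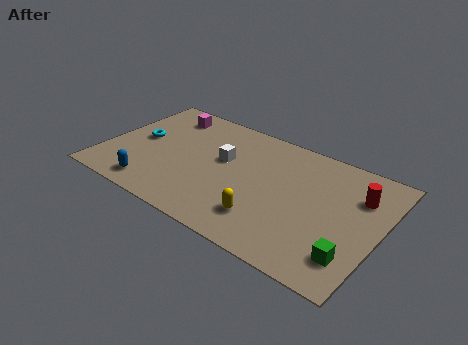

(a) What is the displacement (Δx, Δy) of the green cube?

(1.0, 0.8)

The green cube was at about (11.0, 0.9) and moved to about (12.0, 1.7).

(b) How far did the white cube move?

2.2

From (7.6, 3.9) to (5.5, 4.5), the white cube covered √(2.1² + 0.6²) ≈ 2.2 units.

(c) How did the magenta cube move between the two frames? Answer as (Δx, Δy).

(-2.5, 1.5)

The magenta cube was at about (4.8, 4.8) and moved to about (2.3, 6.3).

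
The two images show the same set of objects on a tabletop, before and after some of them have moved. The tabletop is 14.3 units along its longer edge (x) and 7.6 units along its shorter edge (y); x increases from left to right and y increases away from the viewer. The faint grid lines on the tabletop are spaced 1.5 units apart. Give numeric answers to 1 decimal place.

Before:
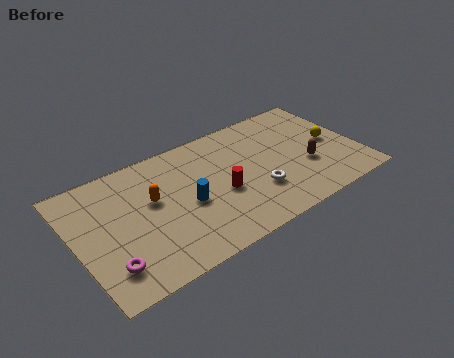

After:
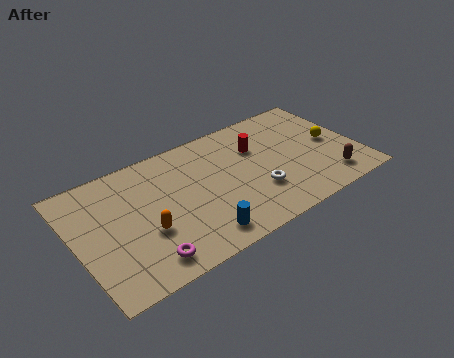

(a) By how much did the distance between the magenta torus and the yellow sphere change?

-1.6

They were about 12.0 units apart before and 10.4 after — 1.6 units closer together.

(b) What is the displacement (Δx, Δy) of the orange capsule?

(-0.6, -1.7)

The orange capsule started near (3.9, 4.5) and ended near (3.3, 2.8).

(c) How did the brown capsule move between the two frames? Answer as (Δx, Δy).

(0.9, -1.4)

The brown capsule was at about (11.6, 2.8) and moved to about (12.5, 1.4).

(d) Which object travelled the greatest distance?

the red cylinder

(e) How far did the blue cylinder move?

2.2

The blue cylinder moved from about (5.5, 3.4) to (5.7, 1.2), a distance of √(0.2² + 2.2²) ≈ 2.2.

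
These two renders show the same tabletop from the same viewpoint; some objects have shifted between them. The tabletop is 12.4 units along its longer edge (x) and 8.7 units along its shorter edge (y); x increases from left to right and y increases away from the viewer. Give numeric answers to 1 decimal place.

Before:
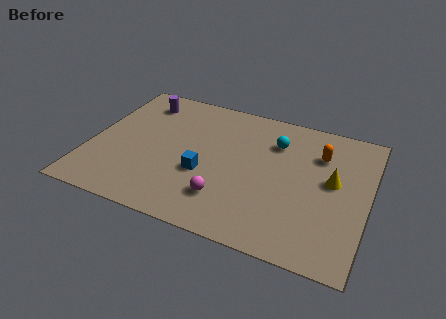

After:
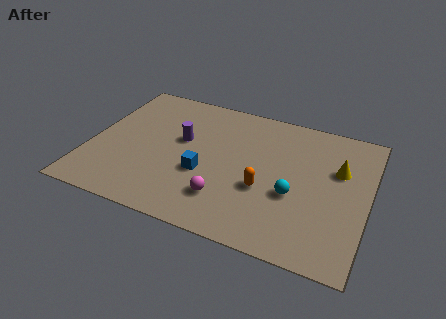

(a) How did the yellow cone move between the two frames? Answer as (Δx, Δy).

(0.2, 0.8)

The yellow cone started near (10.8, 4.8) and ended near (11.0, 5.6).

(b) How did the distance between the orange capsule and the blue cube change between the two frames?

-3.0

They were about 5.7 units apart before and 2.7 after — 3.0 units closer together.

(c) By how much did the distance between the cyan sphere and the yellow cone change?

-0.3

Before: roughly 3.1 units apart; after: 2.8. That's 0.3 units closer together.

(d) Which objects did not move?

the magenta sphere and the blue cube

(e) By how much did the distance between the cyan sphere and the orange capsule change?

-0.7

The distance was about 2.0 in the first image and 1.3 in the second, so they moved 0.7 units closer together.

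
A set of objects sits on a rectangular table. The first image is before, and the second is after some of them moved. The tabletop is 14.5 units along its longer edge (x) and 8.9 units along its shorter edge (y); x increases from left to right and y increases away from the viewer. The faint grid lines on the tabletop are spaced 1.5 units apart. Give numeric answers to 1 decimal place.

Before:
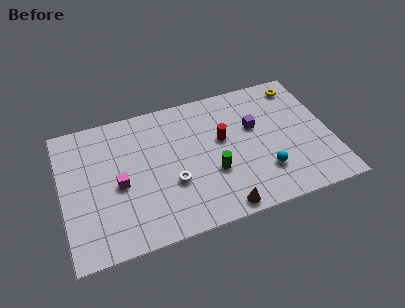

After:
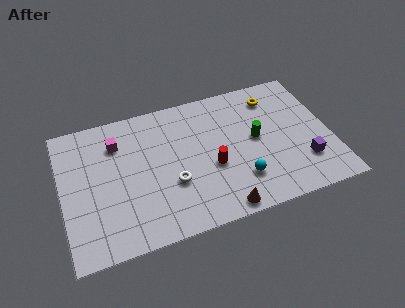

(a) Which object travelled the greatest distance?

the purple cube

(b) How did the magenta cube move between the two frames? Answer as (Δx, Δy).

(0.1, 2.7)

The magenta cube started near (3.0, 4.0) and ended near (3.1, 6.7).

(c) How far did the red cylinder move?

1.7

The red cylinder was near (8.7, 5.2) before and (8.0, 3.6) after, so it travelled √(0.7² + 1.6²) ≈ 1.7 units.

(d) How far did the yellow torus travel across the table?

1.6

The yellow torus was near (13.2, 7.6) before and (11.7, 7.2) after, so it travelled √(1.5² + 0.4²) ≈ 1.6 units.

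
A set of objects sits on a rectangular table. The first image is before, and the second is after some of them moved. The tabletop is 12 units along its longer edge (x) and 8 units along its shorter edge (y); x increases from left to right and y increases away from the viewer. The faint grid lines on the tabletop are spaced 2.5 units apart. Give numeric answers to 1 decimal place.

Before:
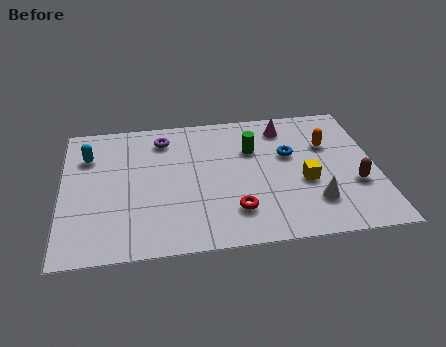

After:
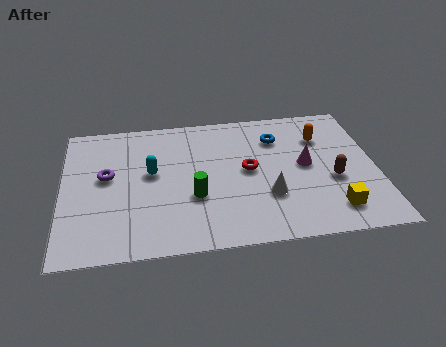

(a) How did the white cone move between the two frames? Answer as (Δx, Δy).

(-1.7, 0.6)

The white cone was at about (9.5, 2.0) and moved to about (7.8, 2.6).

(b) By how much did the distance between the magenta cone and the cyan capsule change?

-1.7

Before: roughly 7.6 units apart; after: 5.9. That's 1.7 units closer together.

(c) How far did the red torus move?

2.4

The red torus was near (6.5, 1.9) before and (7.1, 4.2) after, so it travelled √(0.6² + 2.3²) ≈ 2.4 units.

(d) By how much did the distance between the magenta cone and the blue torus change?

+0.4

The distance was about 1.7 in the first image and 2.1 in the second, so they moved 0.4 units further apart.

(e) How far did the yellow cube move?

2.0

The yellow cube moved from about (9.2, 3.2) to (10.2, 1.5), a distance of √(1.0² + 1.7²) ≈ 2.0.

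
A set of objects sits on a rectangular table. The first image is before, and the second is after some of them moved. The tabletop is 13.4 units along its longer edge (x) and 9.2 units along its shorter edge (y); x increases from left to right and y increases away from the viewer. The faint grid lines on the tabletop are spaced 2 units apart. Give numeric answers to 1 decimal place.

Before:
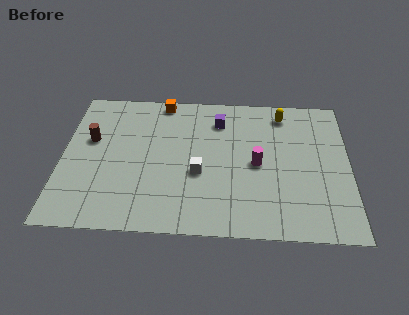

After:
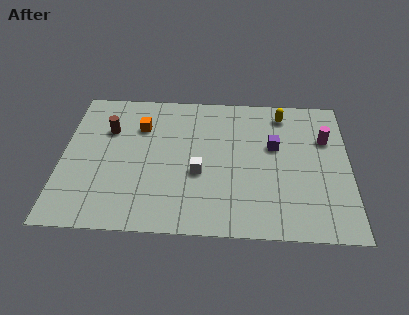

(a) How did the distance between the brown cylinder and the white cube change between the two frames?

-0.4

They were about 5.4 units apart before and 5.0 after — 0.4 units closer together.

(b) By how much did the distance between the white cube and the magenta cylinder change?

+3.6

Before: roughly 2.8 units apart; after: 6.4. That's 3.6 units further apart.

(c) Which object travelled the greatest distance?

the magenta cylinder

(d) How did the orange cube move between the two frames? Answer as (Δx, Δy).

(-1.0, -1.8)

The orange cube started near (4.6, 8.4) and ended near (3.6, 6.6).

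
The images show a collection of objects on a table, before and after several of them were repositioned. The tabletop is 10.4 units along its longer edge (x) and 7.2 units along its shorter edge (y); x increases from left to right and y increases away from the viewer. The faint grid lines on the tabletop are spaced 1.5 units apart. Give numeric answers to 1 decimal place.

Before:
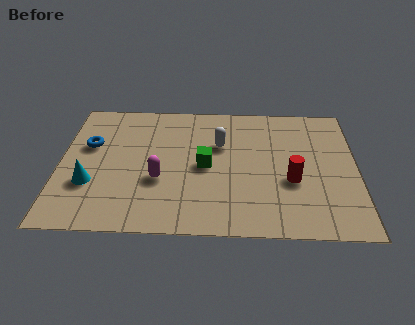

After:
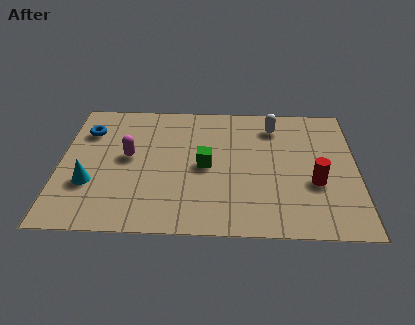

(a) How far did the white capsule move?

2.2

The white capsule moved from about (5.6, 4.7) to (7.5, 5.8), a distance of √(1.9² + 1.1²) ≈ 2.2.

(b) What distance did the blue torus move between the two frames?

0.8

The blue torus moved from about (1.0, 4.5) to (0.9, 5.3), a distance of √(0.1² + 0.8²) ≈ 0.8.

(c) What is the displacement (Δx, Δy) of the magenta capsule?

(-1.1, 1.2)

The magenta capsule started near (3.5, 2.7) and ended near (2.4, 3.9).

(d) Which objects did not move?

the green cube and the cyan cone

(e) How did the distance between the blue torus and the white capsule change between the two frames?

+2.0

They were about 4.6 units apart before and 6.6 after — 2.0 units further apart.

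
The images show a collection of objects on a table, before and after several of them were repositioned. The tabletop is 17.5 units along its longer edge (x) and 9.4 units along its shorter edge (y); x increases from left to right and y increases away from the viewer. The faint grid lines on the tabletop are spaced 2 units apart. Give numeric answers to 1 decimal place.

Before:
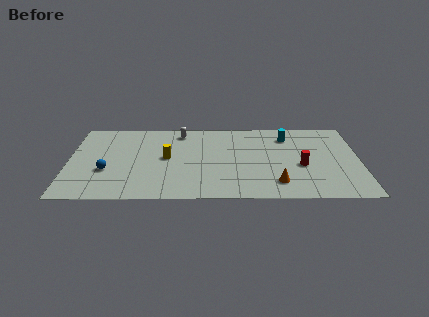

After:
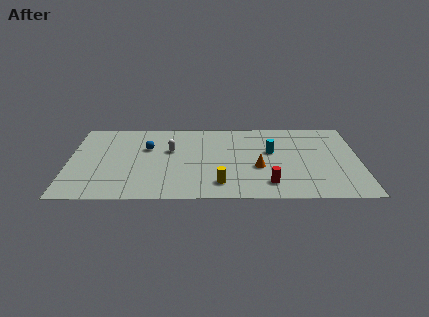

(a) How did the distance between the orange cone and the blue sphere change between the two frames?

-3.2

They were about 10.3 units apart before and 7.1 after — 3.2 units closer together.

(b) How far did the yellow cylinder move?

4.5

The yellow cylinder was near (5.9, 4.9) before and (9.1, 1.8) after, so it travelled √(3.2² + 3.1²) ≈ 4.5 units.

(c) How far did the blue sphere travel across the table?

3.6

From (2.3, 3.4) to (4.7, 6.1), the blue sphere covered √(2.4² + 2.7²) ≈ 3.6 units.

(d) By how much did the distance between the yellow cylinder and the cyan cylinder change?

-2.8

Before: roughly 7.7 units apart; after: 4.9. That's 2.8 units closer together.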